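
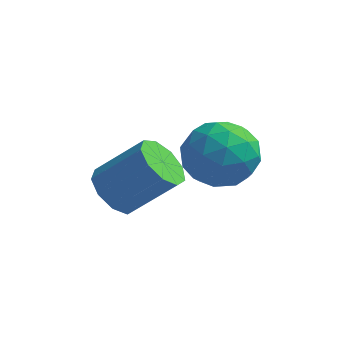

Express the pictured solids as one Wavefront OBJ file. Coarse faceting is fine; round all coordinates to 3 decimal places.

v 1.406 3.198 -1.211
v 1.994 2.262 -1.471
v -0.114 2.438 -1.909
v 0.474 1.502 -2.169
v 0.27 1.76 -1.082
v 1.209 2.23 -0.651
v 0.671 2.47 -2.729
v 1.61 2.94 -2.298
v 1.54 1.812 -2.409
v 1.292 1.373 -1.391
v 0.588 3.327 -1.989
v 0.34 2.888 -0.971
v 1.833 2.797 -1.28
v 0.047 1.903 -2.1
v -0.073 2.055 -1.462
v 0.272 1.505 -1.614
v 1.372 2.778 -0.798
v 1.718 2.228 -0.95
v 0.704 1.933 -0.722
v 0.162 2.472 -2.43
v 0.508 1.922 -2.582
v 1.608 3.195 -1.766
v 1.953 2.645 -1.918
v 1.176 2.767 -2.658
v 1.912 1.982 -1.984
v 1.019 1.535 -2.394
v 1.134 2.104 -2.724
v 1.687 2.38 -2.47
v 1.766 1.724 -1.386
v 0.873 1.277 -1.796
v 0.753 1.429 -1.157
v 1.305 1.706 -0.904
v 1.499 1.46 -1.937
v 1.007 3.423 -1.584
v 0.114 2.976 -1.994
v 0.575 2.994 -2.476
v 1.127 3.271 -2.223
v 0.861 3.165 -0.986
v -0.032 2.718 -1.396
v 0.193 2.32 -0.91
v 0.746 2.596 -0.656
v 0.381 3.24 -1.443
v -1.798 1.661 -3.369
v -1.456 2.253 -3.906
v -0.2 2.632 -2.689
v -0.542 2.039 -2.151
v -1.868 2.507 -3.56
v -0.612 2.885 -2.342
v -2.248 2.364 -3.124
v -0.991 2.743 -1.906
v -2.417 1.893 -2.802
v -1.16 2.271 -1.585
v -2.296 1.313 -2.746
v -1.04 1.691 -1.529
v -1.943 0.895 -2.981
v -0.687 1.274 -1.764
v -1.522 0.836 -3.397
v -0.265 1.215 -2.18
v -1.23 1.163 -3.8
v 0.026 1.541 -2.583
v -1.204 1.722 -4.001
v 0.052 2.101 -2.784
f 1 38 17
f 38 12 41
f 17 41 6
f 38 41 17
f 1 17 13
f 17 6 18
f 13 18 2
f 17 18 13
f 1 13 22
f 13 2 23
f 22 23 8
f 13 23 22
f 1 22 34
f 22 8 37
f 34 37 11
f 22 37 34
f 1 34 38
f 34 11 42
f 38 42 12
f 34 42 38
f 2 18 29
f 18 6 32
f 29 32 10
f 18 32 29
f 6 41 19
f 41 12 40
f 19 40 5
f 41 40 19
f 12 42 39
f 42 11 35
f 39 35 3
f 42 35 39
f 11 37 36
f 37 8 24
f 36 24 7
f 37 24 36
f 8 23 28
f 23 2 25
f 28 25 9
f 23 25 28
f 4 30 16
f 30 10 31
f 16 31 5
f 30 31 16
f 4 16 14
f 16 5 15
f 14 15 3
f 16 15 14
f 4 14 21
f 14 3 20
f 21 20 7
f 14 20 21
f 4 21 26
f 21 7 27
f 26 27 9
f 21 27 26
f 4 26 30
f 26 9 33
f 30 33 10
f 26 33 30
f 5 31 19
f 31 10 32
f 19 32 6
f 31 32 19
f 3 15 39
f 15 5 40
f 39 40 12
f 15 40 39
f 7 20 36
f 20 3 35
f 36 35 11
f 20 35 36
f 9 27 28
f 27 7 24
f 28 24 8
f 27 24 28
f 10 33 29
f 33 9 25
f 29 25 2
f 33 25 29
f 44 43 47
f 44 47 45
f 45 47 48
f 45 48 46
f 47 43 49
f 47 49 48
f 48 49 50
f 48 50 46
f 49 43 51
f 49 51 50
f 50 51 52
f 50 52 46
f 51 43 53
f 51 53 52
f 52 53 54
f 52 54 46
f 53 43 55
f 53 55 54
f 54 55 56
f 54 56 46
f 55 43 57
f 55 57 56
f 56 57 58
f 56 58 46
f 57 43 59
f 57 59 58
f 58 59 60
f 58 60 46
f 59 43 61
f 59 61 60
f 60 61 62
f 60 62 46
f 61 43 44
f 61 44 62
f 62 44 45
f 62 45 46



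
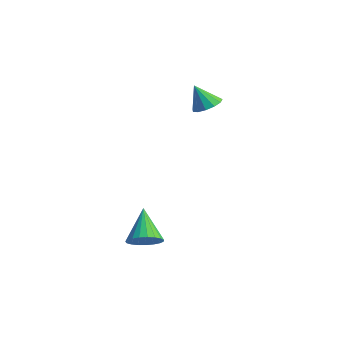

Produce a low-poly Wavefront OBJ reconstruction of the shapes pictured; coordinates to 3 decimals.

v 1.632 -1.428 -2.359
v 1.957 -1.922 -1.805
v 0.548 -0.732 -1.101
v 2.156 -1.652 -1.783
v 2.265 -1.343 -1.86
v 2.264 -1.048 -2.023
v 2.155 -0.819 -2.244
v 1.955 -0.695 -2.485
v 1.699 -0.698 -2.704
v 1.432 -0.827 -2.864
v 1.199 -1.06 -2.936
v 1.042 -1.356 -2.908
v 0.986 -1.665 -2.785
v 1.042 -1.933 -2.589
v 1.201 -2.113 -2.352
v 1.434 -2.175 -2.117
v 1.701 -2.107 -1.923
v -1.153 3.895 3.079
v -0.544 4.154 3.409
v -1.607 3.505 4.221
v -0.819 4.468 3.407
v -1.2 4.599 3.3
v -1.566 4.507 3.123
v -1.801 4.22 2.932
v -1.83 3.83 2.787
v -1.644 3.461 2.735
v -1.302 3.229 2.792
v -0.913 3.208 2.94
v -0.6 3.406 3.132
v -0.462 3.758 3.307
f 2 1 4
f 2 4 3
f 4 1 5
f 4 5 3
f 5 1 6
f 5 6 3
f 6 1 7
f 6 7 3
f 7 1 8
f 7 8 3
f 8 1 9
f 8 9 3
f 9 1 10
f 9 10 3
f 10 1 11
f 10 11 3
f 11 1 12
f 11 12 3
f 12 1 13
f 12 13 3
f 13 1 14
f 13 14 3
f 14 1 15
f 14 15 3
f 15 1 16
f 15 16 3
f 16 1 17
f 16 17 3
f 17 1 2
f 17 2 3
f 19 18 21
f 19 21 20
f 21 18 22
f 21 22 20
f 22 18 23
f 22 23 20
f 23 18 24
f 23 24 20
f 24 18 25
f 24 25 20
f 25 18 26
f 25 26 20
f 26 18 27
f 26 27 20
f 27 18 28
f 27 28 20
f 28 18 29
f 28 29 20
f 29 18 30
f 29 30 20
f 30 18 19
f 30 19 20



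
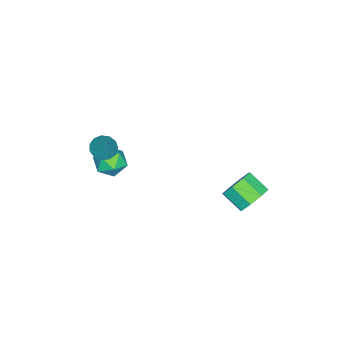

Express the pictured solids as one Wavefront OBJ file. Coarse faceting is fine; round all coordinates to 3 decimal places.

v -3.018 3.192 -3.234
v -2.153 3.268 -2.679
v -2.518 2.104 -1.951
v -3.382 2.028 -2.506
v -2.756 3.66 -2.354
v -3.12 2.496 -1.627
v -3.512 3.777 -2.545
v -3.876 2.613 -1.817
v -3.978 3.552 -3.139
v -4.343 2.388 -2.412
v -3.882 3.116 -3.789
v -4.247 1.952 -3.061
v -3.28 2.724 -4.113
v -3.644 1.56 -3.386
v -2.524 2.607 -3.923
v -2.888 1.443 -3.195
v -2.057 2.832 -3.328
v -2.422 1.668 -2.601
v 1.14 -3.538 3.019
v 1.798 -3.778 2.781
v 1.82 -2.942 4.301
v 1.751 -3.394 2.627
v 1.51 -3.055 2.598
v 1.151 -2.87 2.702
v 0.789 -2.896 2.907
v 0.538 -3.127 3.147
v 0.478 -3.488 3.346
v 0.628 -3.865 3.442
v 0.941 -4.138 3.403
v 1.317 -4.221 3.242
v 1.636 -4.087 3.01
v -1.116 -3.679 -0.794
v -0.706 -3.032 -0.17
v -0.494 -4.888 0.05
v -0.084 -4.241 0.674
v -1.066 -4.354 0.655
v -1.45 -3.608 0.133
v 0.25 -4.312 -0.253
v -0.134 -3.566 -0.775
v 0.138 -3.423 0.165
v -0.675 -3.45 0.726
v -0.525 -4.47 -0.846
v -1.338 -4.497 -0.285
f 2 1 5
f 2 5 3
f 3 5 6
f 3 6 4
f 5 1 7
f 5 7 6
f 6 7 8
f 6 8 4
f 7 1 9
f 7 9 8
f 8 9 10
f 8 10 4
f 9 1 11
f 9 11 10
f 10 11 12
f 10 12 4
f 11 1 13
f 11 13 12
f 12 13 14
f 12 14 4
f 13 1 15
f 13 15 14
f 14 15 16
f 14 16 4
f 15 1 17
f 15 17 16
f 16 17 18
f 16 18 4
f 17 1 2
f 17 2 18
f 18 2 3
f 18 3 4
f 20 19 22
f 20 22 21
f 22 19 23
f 22 23 21
f 23 19 24
f 23 24 21
f 24 19 25
f 24 25 21
f 25 19 26
f 25 26 21
f 26 19 27
f 26 27 21
f 27 19 28
f 27 28 21
f 28 19 29
f 28 29 21
f 29 19 30
f 29 30 21
f 30 19 31
f 30 31 21
f 31 19 20
f 31 20 21
f 32 43 37
f 32 37 33
f 32 33 39
f 32 39 42
f 32 42 43
f 33 37 41
f 37 43 36
f 43 42 34
f 42 39 38
f 39 33 40
f 35 41 36
f 35 36 34
f 35 34 38
f 35 38 40
f 35 40 41
f 36 41 37
f 34 36 43
f 38 34 42
f 40 38 39
f 41 40 33



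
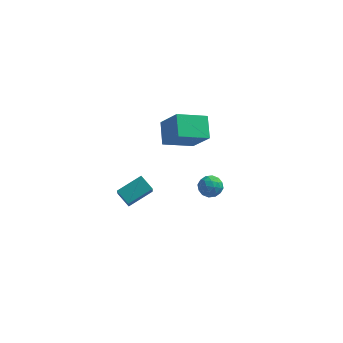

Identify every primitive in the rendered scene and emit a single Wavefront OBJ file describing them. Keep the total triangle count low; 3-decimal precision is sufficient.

v -3.112 -3.399 -2.957
v -2.897 -4.521 -1.618
v -3.826 -2.891 -2.417
v -3.611 -4.013 -1.078
v -1.969 -2.447 -2.342
v -1.754 -3.569 -1.003
v -2.683 -1.939 -1.802
v -2.468 -3.061 -0.463
v -1.3 1.879 -1.254
v -1.631 3.147 -0.408
v -2.369 2.654 -2.835
v -2.7 3.923 -1.989
v 0.34 2.757 -1.931
v 0.009 4.026 -1.085
v -0.729 3.533 -3.512
v -1.06 4.801 -2.666
v 0.776 0.689 -3.919
v 1.445 0.397 -3.683
v 0.235 -0.417 -3.757
v 0.904 -0.709 -3.521
v 0.533 -0.198 -3.085
v 0.867 0.485 -3.185
v 0.813 -0.505 -4.255
v 1.147 0.178 -4.355
v 1.468 -0.341 -3.891
v 1.295 -0.152 -3.167
v 0.385 0.132 -4.273
v 0.212 0.321 -3.549
v 1.158 0.64 -3.815
v 0.522 -0.66 -3.625
v 0.304 -0.36 -3.369
v 0.698 -0.532 -3.23
v 0.818 0.692 -3.522
v 1.212 0.52 -3.383
v 0.676 0.171 -3.032
v 0.468 -0.54 -4.057
v 0.862 -0.712 -3.918
v 0.982 0.512 -4.21
v 1.376 0.34 -4.071
v 1.004 -0.191 -4.408
v 1.564 0.034 -3.798
v 1.247 -0.616 -3.703
v 1.193 -0.496 -4.135
v 1.389 -0.094 -4.194
v 1.463 0.146 -3.373
v 1.145 -0.504 -3.278
v 0.927 -0.204 -3.022
v 1.124 0.198 -3.08
v 1.476 -0.288 -3.495
v 0.535 0.484 -4.162
v 0.217 -0.166 -4.067
v 0.556 -0.218 -4.36
v 0.753 0.184 -4.418
v 0.433 0.596 -3.737
v 0.116 -0.054 -3.642
v 0.291 0.074 -3.246
v 0.487 0.476 -3.305
v 0.204 0.268 -3.945
f 2 4 1
f 5 2 1
f 1 4 3
f 3 5 1
f 2 8 4
f 6 2 5
f 6 8 2
f 4 8 3
f 7 5 3
f 3 8 7
f 7 6 5
f 8 6 7
f 10 12 9
f 13 10 9
f 9 12 11
f 11 13 9
f 10 16 12
f 14 10 13
f 14 16 10
f 12 16 11
f 15 13 11
f 11 16 15
f 15 14 13
f 16 14 15
f 17 54 33
f 54 28 57
f 33 57 22
f 54 57 33
f 17 33 29
f 33 22 34
f 29 34 18
f 33 34 29
f 17 29 38
f 29 18 39
f 38 39 24
f 29 39 38
f 17 38 50
f 38 24 53
f 50 53 27
f 38 53 50
f 17 50 54
f 50 27 58
f 54 58 28
f 50 58 54
f 18 34 45
f 34 22 48
f 45 48 26
f 34 48 45
f 22 57 35
f 57 28 56
f 35 56 21
f 57 56 35
f 28 58 55
f 58 27 51
f 55 51 19
f 58 51 55
f 27 53 52
f 53 24 40
f 52 40 23
f 53 40 52
f 24 39 44
f 39 18 41
f 44 41 25
f 39 41 44
f 20 46 32
f 46 26 47
f 32 47 21
f 46 47 32
f 20 32 30
f 32 21 31
f 30 31 19
f 32 31 30
f 20 30 37
f 30 19 36
f 37 36 23
f 30 36 37
f 20 37 42
f 37 23 43
f 42 43 25
f 37 43 42
f 20 42 46
f 42 25 49
f 46 49 26
f 42 49 46
f 21 47 35
f 47 26 48
f 35 48 22
f 47 48 35
f 19 31 55
f 31 21 56
f 55 56 28
f 31 56 55
f 23 36 52
f 36 19 51
f 52 51 27
f 36 51 52
f 25 43 44
f 43 23 40
f 44 40 24
f 43 40 44
f 26 49 45
f 49 25 41
f 45 41 18
f 49 41 45



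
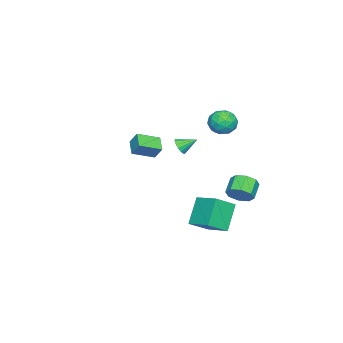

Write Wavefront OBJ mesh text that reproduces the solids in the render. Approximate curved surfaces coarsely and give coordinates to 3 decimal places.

v -3.906 1.688 2.269
v -2.953 1.724 1.971
v -4.287 0.836 0.949
v -3.334 0.872 0.651
v -3.587 0.331 1.451
v -3.351 0.857 2.267
v -3.889 1.703 0.653
v -3.653 2.229 1.469
v -2.943 1.733 0.972
v -2.756 0.885 1.466
v -4.484 1.675 1.454
v -4.297 0.827 1.948
v -3.396 1.78 2.236
v -3.844 0.78 0.684
v -3.992 0.461 1.154
v -3.432 0.482 0.979
v -3.63 1.271 2.41
v -3.07 1.292 2.235
v -3.443 0.473 1.929
v -4.17 1.268 0.685
v -3.61 1.289 0.51
v -3.808 2.078 1.941
v -3.248 2.099 1.766
v -3.797 2.087 0.991
v -2.83 1.807 1.474
v -3.054 1.307 0.698
v -3.38 1.795 0.699
v -3.241 2.105 1.179
v -2.72 1.309 1.764
v -2.944 0.808 0.988
v -3.093 0.49 1.458
v -2.954 0.799 1.938
v -2.714 1.314 1.177
v -4.296 1.752 1.932
v -4.52 1.251 1.156
v -4.286 1.761 0.982
v -4.147 2.07 1.462
v -4.186 1.253 2.222
v -4.41 0.753 1.446
v -3.999 0.455 1.741
v -3.86 0.765 2.221
v -4.526 1.246 1.743
v -1.285 3.349 -3.336
v -0.826 2.927 -2.687
v -1.876 2.85 -1.995
v -2.335 3.271 -2.644
v -0.825 3.612 -2.608
v -1.875 3.534 -1.916
v -1.093 4.142 -2.956
v -2.144 4.064 -2.264
v -1.474 4.208 -3.527
v -2.524 4.13 -2.835
v -1.744 3.77 -3.985
v -2.794 3.693 -3.293
v -1.745 3.086 -4.064
v -2.795 3.008 -3.372
v -1.476 2.556 -3.716
v -2.527 2.478 -3.024
v -1.096 2.49 -3.145
v -2.146 2.412 -2.453
v 3.625 3.29 -3.741
v 2.393 3.284 -2.191
v 4.282 4.744 -3.212
v 3.05 4.737 -1.663
v 4.69 2.503 -2.897
v 3.458 2.496 -1.348
v 5.347 3.956 -2.369
v 4.115 3.95 -0.819
v -4.646 -3.833 -2.003
v -4.493 -3.258 -1.126
v -3.715 -3.286 -2.525
v -3.561 -2.711 -1.648
v -3.659 -4.969 -1.432
v -3.505 -4.394 -0.555
v -2.727 -4.422 -1.954
v -2.574 -3.847 -1.077
v -0.462 -0.211 0.515
v 0.134 -0.07 0.663
v -0.838 0.751 1.105
v 0.079 0.082 0.38
v -0.121 0.156 0.133
v -0.412 0.131 -0.012
v -0.717 0.015 -0.015
v -0.953 -0.162 0.123
v -1.058 -0.353 0.366
v -1.003 -0.505 0.649
v -0.803 -0.578 0.896
v -0.512 -0.554 1.041
v -0.208 -0.437 1.045
v 0.029 -0.26 0.907
f 1 38 17
f 38 12 41
f 17 41 6
f 38 41 17
f 1 17 13
f 17 6 18
f 13 18 2
f 17 18 13
f 1 13 22
f 13 2 23
f 22 23 8
f 13 23 22
f 1 22 34
f 22 8 37
f 34 37 11
f 22 37 34
f 1 34 38
f 34 11 42
f 38 42 12
f 34 42 38
f 2 18 29
f 18 6 32
f 29 32 10
f 18 32 29
f 6 41 19
f 41 12 40
f 19 40 5
f 41 40 19
f 12 42 39
f 42 11 35
f 39 35 3
f 42 35 39
f 11 37 36
f 37 8 24
f 36 24 7
f 37 24 36
f 8 23 28
f 23 2 25
f 28 25 9
f 23 25 28
f 4 30 16
f 30 10 31
f 16 31 5
f 30 31 16
f 4 16 14
f 16 5 15
f 14 15 3
f 16 15 14
f 4 14 21
f 14 3 20
f 21 20 7
f 14 20 21
f 4 21 26
f 21 7 27
f 26 27 9
f 21 27 26
f 4 26 30
f 26 9 33
f 30 33 10
f 26 33 30
f 5 31 19
f 31 10 32
f 19 32 6
f 31 32 19
f 3 15 39
f 15 5 40
f 39 40 12
f 15 40 39
f 7 20 36
f 20 3 35
f 36 35 11
f 20 35 36
f 9 27 28
f 27 7 24
f 28 24 8
f 27 24 28
f 10 33 29
f 33 9 25
f 29 25 2
f 33 25 29
f 44 43 47
f 44 47 45
f 45 47 48
f 45 48 46
f 47 43 49
f 47 49 48
f 48 49 50
f 48 50 46
f 49 43 51
f 49 51 50
f 50 51 52
f 50 52 46
f 51 43 53
f 51 53 52
f 52 53 54
f 52 54 46
f 53 43 55
f 53 55 54
f 54 55 56
f 54 56 46
f 55 43 57
f 55 57 56
f 56 57 58
f 56 58 46
f 57 43 59
f 57 59 58
f 58 59 60
f 58 60 46
f 59 43 44
f 59 44 60
f 60 44 45
f 60 45 46
f 62 64 61
f 65 62 61
f 61 64 63
f 63 65 61
f 62 68 64
f 66 62 65
f 66 68 62
f 64 68 63
f 67 65 63
f 63 68 67
f 67 66 65
f 68 66 67
f 70 72 69
f 73 70 69
f 69 72 71
f 71 73 69
f 70 76 72
f 74 70 73
f 74 76 70
f 72 76 71
f 75 73 71
f 71 76 75
f 75 74 73
f 76 74 75
f 78 77 80
f 78 80 79
f 80 77 81
f 80 81 79
f 81 77 82
f 81 82 79
f 82 77 83
f 82 83 79
f 83 77 84
f 83 84 79
f 84 77 85
f 84 85 79
f 85 77 86
f 85 86 79
f 86 77 87
f 86 87 79
f 87 77 88
f 87 88 79
f 88 77 89
f 88 89 79
f 89 77 90
f 89 90 79
f 90 77 78
f 90 78 79



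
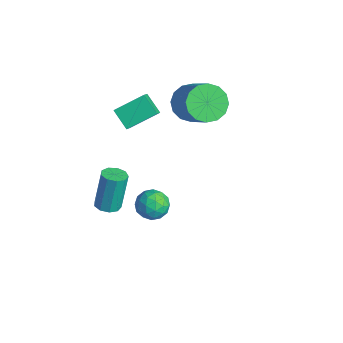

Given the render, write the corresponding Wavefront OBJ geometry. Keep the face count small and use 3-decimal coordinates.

v -3.83 1.304 -0.313
v -3.257 0.953 -0.971
v -1.798 0.885 0.336
v -2.37 1.236 0.993
v -3.206 1.436 -1.004
v -1.746 1.368 0.303
v -3.321 1.883 -0.851
v -1.862 1.815 0.455
v -3.573 2.175 -0.555
v -2.114 2.108 0.752
v -3.894 2.234 -0.194
v -2.434 2.166 1.113
v -4.197 2.044 0.136
v -2.738 1.976 1.442
v -4.402 1.655 0.344
v -2.943 1.587 1.651
v -4.454 1.172 0.377
v -2.994 1.104 1.684
v -4.338 0.725 0.225
v -2.879 0.657 1.531
v -4.086 0.432 -0.072
v -2.627 0.365 1.235
v -3.766 0.374 -0.433
v -2.306 0.306 0.874
v -3.462 0.564 -0.762
v -2.003 0.496 0.544
v -2.405 -3.407 -3.906
v -2.125 -3.886 -3.738
v -2.354 -3.412 -2.006
v -2.635 -2.933 -2.174
v -1.868 -3.587 -3.785
v -2.097 -3.114 -2.054
v -1.862 -3.205 -3.889
v -2.091 -2.731 -2.157
v -2.111 -2.916 -4.001
v -2.34 -2.443 -2.269
v -2.497 -2.858 -4.068
v -2.726 -2.384 -2.336
v -2.841 -3.056 -4.06
v -3.07 -2.582 -2.328
v -2.981 -3.418 -3.979
v -3.21 -2.945 -2.247
v -2.851 -3.775 -3.864
v -3.081 -3.302 -2.132
v -2.513 -3.96 -3.769
v -2.743 -3.486 -2.037
v -4.2 -1.991 0.465
v -3.963 -0.718 1.118
v -3.375 -1.823 -0.162
v -3.138 -0.551 0.491
v -3.622 -2.429 1.109
v -3.385 -1.157 1.762
v -2.797 -2.262 0.482
v -2.56 -0.989 1.135
v 1.587 -2.944 0.71
v 2.24 -3.225 0.568
v 1.12 -3.595 -0.148
v 1.773 -3.876 -0.29
v 1.434 -4.043 0.329
v 1.722 -3.641 0.859
v 1.638 -3.179 -0.439
v 1.926 -2.777 0.091
v 2.272 -3.37 -0.143
v 2.146 -3.904 0.332
v 1.214 -2.916 0.088
v 1.088 -3.45 0.563
v 1.955 -3.027 0.714
v 1.405 -3.793 -0.294
v 1.206 -3.891 0.07
v 1.59 -4.056 -0.014
v 1.65 -3.272 0.885
v 2.034 -3.437 0.802
v 1.56 -3.918 0.661
v 1.326 -3.383 -0.382
v 1.71 -3.548 -0.465
v 1.77 -2.764 0.434
v 2.154 -2.929 0.35
v 1.8 -2.902 -0.241
v 2.357 -3.278 0.213
v 2.083 -3.66 -0.291
v 2.003 -3.251 -0.379
v 2.173 -3.014 -0.067
v 2.283 -3.592 0.492
v 2.008 -3.975 -0.013
v 1.809 -4.073 0.351
v 1.979 -3.836 0.663
v 2.302 -3.677 0.074
v 1.352 -2.845 0.433
v 1.077 -3.228 -0.072
v 1.381 -2.984 -0.243
v 1.551 -2.747 0.069
v 1.277 -3.16 0.711
v 1.003 -3.542 0.207
v 1.187 -3.806 0.487
v 1.357 -3.569 0.799
v 1.058 -3.143 0.346
f 2 1 5
f 2 5 3
f 3 5 6
f 3 6 4
f 5 1 7
f 5 7 6
f 6 7 8
f 6 8 4
f 7 1 9
f 7 9 8
f 8 9 10
f 8 10 4
f 9 1 11
f 9 11 10
f 10 11 12
f 10 12 4
f 11 1 13
f 11 13 12
f 12 13 14
f 12 14 4
f 13 1 15
f 13 15 14
f 14 15 16
f 14 16 4
f 15 1 17
f 15 17 16
f 16 17 18
f 16 18 4
f 17 1 19
f 17 19 18
f 18 19 20
f 18 20 4
f 19 1 21
f 19 21 20
f 20 21 22
f 20 22 4
f 21 1 23
f 21 23 22
f 22 23 24
f 22 24 4
f 23 1 25
f 23 25 24
f 24 25 26
f 24 26 4
f 25 1 2
f 25 2 26
f 26 2 3
f 26 3 4
f 28 27 31
f 28 31 29
f 29 31 32
f 29 32 30
f 31 27 33
f 31 33 32
f 32 33 34
f 32 34 30
f 33 27 35
f 33 35 34
f 34 35 36
f 34 36 30
f 35 27 37
f 35 37 36
f 36 37 38
f 36 38 30
f 37 27 39
f 37 39 38
f 38 39 40
f 38 40 30
f 39 27 41
f 39 41 40
f 40 41 42
f 40 42 30
f 41 27 43
f 41 43 42
f 42 43 44
f 42 44 30
f 43 27 45
f 43 45 44
f 44 45 46
f 44 46 30
f 45 27 28
f 45 28 46
f 46 28 29
f 46 29 30
f 48 50 47
f 51 48 47
f 47 50 49
f 49 51 47
f 48 54 50
f 52 48 51
f 52 54 48
f 50 54 49
f 53 51 49
f 49 54 53
f 53 52 51
f 54 52 53
f 55 92 71
f 92 66 95
f 71 95 60
f 92 95 71
f 55 71 67
f 71 60 72
f 67 72 56
f 71 72 67
f 55 67 76
f 67 56 77
f 76 77 62
f 67 77 76
f 55 76 88
f 76 62 91
f 88 91 65
f 76 91 88
f 55 88 92
f 88 65 96
f 92 96 66
f 88 96 92
f 56 72 83
f 72 60 86
f 83 86 64
f 72 86 83
f 60 95 73
f 95 66 94
f 73 94 59
f 95 94 73
f 66 96 93
f 96 65 89
f 93 89 57
f 96 89 93
f 65 91 90
f 91 62 78
f 90 78 61
f 91 78 90
f 62 77 82
f 77 56 79
f 82 79 63
f 77 79 82
f 58 84 70
f 84 64 85
f 70 85 59
f 84 85 70
f 58 70 68
f 70 59 69
f 68 69 57
f 70 69 68
f 58 68 75
f 68 57 74
f 75 74 61
f 68 74 75
f 58 75 80
f 75 61 81
f 80 81 63
f 75 81 80
f 58 80 84
f 80 63 87
f 84 87 64
f 80 87 84
f 59 85 73
f 85 64 86
f 73 86 60
f 85 86 73
f 57 69 93
f 69 59 94
f 93 94 66
f 69 94 93
f 61 74 90
f 74 57 89
f 90 89 65
f 74 89 90
f 63 81 82
f 81 61 78
f 82 78 62
f 81 78 82
f 64 87 83
f 87 63 79
f 83 79 56
f 87 79 83



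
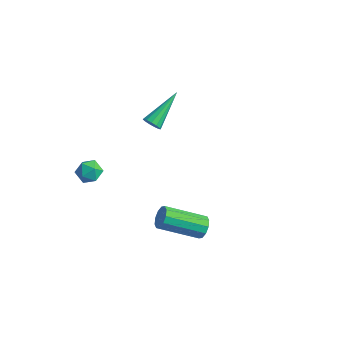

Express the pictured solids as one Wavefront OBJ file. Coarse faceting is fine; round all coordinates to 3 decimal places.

v 3.322 -2.359 -0.496
v 3.713 -2.463 -0.053
v 2.288 -3.745 0.9
v 1.898 -3.641 0.456
v 3.509 -2.168 0.041
v 2.085 -3.45 0.993
v 3.234 -1.945 -0.071
v 1.81 -3.227 0.882
v 2.993 -1.881 -0.345
v 1.569 -3.163 0.607
v 2.877 -1.999 -0.677
v 1.453 -3.281 0.275
v 2.932 -2.255 -0.94
v 1.507 -3.537 0.013
v 3.135 -2.55 -1.033
v 1.711 -3.832 -0.081
v 3.41 -2.773 -0.922
v 1.986 -4.055 0.031
v 3.651 -2.837 -0.647
v 2.227 -4.119 0.305
v 3.767 -2.719 -0.315
v 2.343 -4.001 0.637
v -2.94 1.575 0.003
v -2.521 1.429 0.275
v -2.94 3.505 1.037
v -2.421 1.559 0.032
v -2.485 1.694 -0.22
v -2.694 1.791 -0.401
v -2.981 1.819 -0.454
v -3.255 1.77 -0.362
v -3.428 1.658 -0.154
v -3.447 1.52 0.104
v -3.304 1.4 0.33
v -3.046 1.334 0.452
v -2.754 1.345 0.431
v -2.907 -3.449 1.198
v -2.351 -3.199 1.529
v -2.249 -4.161 0.631
v -1.693 -3.911 0.962
v -2.165 -4.284 1.309
v -2.571 -3.844 1.659
v -2.029 -3.516 0.501
v -2.435 -3.076 0.851
v -1.808 -3.24 1.098
v -1.892 -3.715 1.598
v -2.708 -3.645 0.562
v -2.792 -4.12 1.062
f 2 1 5
f 2 5 3
f 3 5 6
f 3 6 4
f 5 1 7
f 5 7 6
f 6 7 8
f 6 8 4
f 7 1 9
f 7 9 8
f 8 9 10
f 8 10 4
f 9 1 11
f 9 11 10
f 10 11 12
f 10 12 4
f 11 1 13
f 11 13 12
f 12 13 14
f 12 14 4
f 13 1 15
f 13 15 14
f 14 15 16
f 14 16 4
f 15 1 17
f 15 17 16
f 16 17 18
f 16 18 4
f 17 1 19
f 17 19 18
f 18 19 20
f 18 20 4
f 19 1 21
f 19 21 20
f 20 21 22
f 20 22 4
f 21 1 2
f 21 2 22
f 22 2 3
f 22 3 4
f 24 23 26
f 24 26 25
f 26 23 27
f 26 27 25
f 27 23 28
f 27 28 25
f 28 23 29
f 28 29 25
f 29 23 30
f 29 30 25
f 30 23 31
f 30 31 25
f 31 23 32
f 31 32 25
f 32 23 33
f 32 33 25
f 33 23 34
f 33 34 25
f 34 23 35
f 34 35 25
f 35 23 24
f 35 24 25
f 36 47 41
f 36 41 37
f 36 37 43
f 36 43 46
f 36 46 47
f 37 41 45
f 41 47 40
f 47 46 38
f 46 43 42
f 43 37 44
f 39 45 40
f 39 40 38
f 39 38 42
f 39 42 44
f 39 44 45
f 40 45 41
f 38 40 47
f 42 38 46
f 44 42 43
f 45 44 37



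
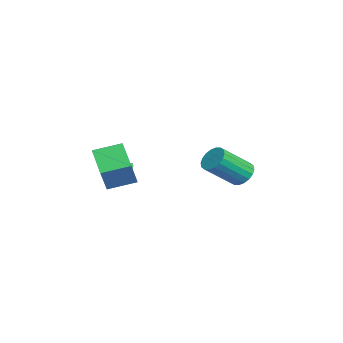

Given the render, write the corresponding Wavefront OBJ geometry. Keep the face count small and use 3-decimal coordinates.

v 2.283 -3.532 1.008
v 2.974 -3.81 2.241
v 2.171 -2.196 1.372
v 2.862 -2.474 2.605
v 3.838 -3.186 0.215
v 4.529 -3.464 1.448
v 3.726 -1.85 0.579
v 4.417 -2.128 1.812
v -1.268 -2.197 -0.779
v -0.775 -1.971 -0.458
v -1.152 -3.183 -0.261
v -1.034 -1.904 -0.272
v -1.356 -1.915 -0.222
v -1.655 -2.002 -0.321
v -1.849 -2.141 -0.543
v -1.888 -2.295 -0.828
v -1.761 -2.423 -1.099
v -1.501 -2.49 -1.285
v -1.179 -2.478 -1.335
v -0.881 -2.391 -1.236
v -0.686 -2.252 -1.015
v -0.647 -2.098 -0.73
v -1.763 3.227 -1.166
v -1.488 2.831 -1.753
v -0.861 1.378 -0.482
v -1.137 1.773 0.106
v -1.225 3.024 -1.663
v -0.599 1.571 -0.391
v -1.069 3.256 -1.474
v -0.442 1.803 -0.202
v -1.05 3.483 -1.224
v -0.424 2.03 0.048
v -1.173 3.659 -0.962
v -0.546 2.206 0.31
v -1.412 3.75 -0.741
v -0.786 2.297 0.531
v -1.721 3.736 -0.604
v -1.095 2.283 0.668
v -2.039 3.622 -0.578
v -1.412 2.169 0.693
v -2.301 3.429 -0.669
v -1.675 1.976 0.603
v -2.458 3.197 -0.858
v -1.831 1.744 0.414
v -2.476 2.97 -1.108
v -1.85 1.517 0.164
v -2.354 2.794 -1.37
v -1.727 1.341 -0.098
v -2.114 2.703 -1.591
v -1.488 1.25 -0.319
v -1.805 2.717 -1.728
v -1.179 1.264 -0.456
f 2 4 1
f 5 2 1
f 1 4 3
f 3 5 1
f 2 8 4
f 6 2 5
f 6 8 2
f 4 8 3
f 7 5 3
f 3 8 7
f 7 6 5
f 8 6 7
f 10 9 12
f 10 12 11
f 12 9 13
f 12 13 11
f 13 9 14
f 13 14 11
f 14 9 15
f 14 15 11
f 15 9 16
f 15 16 11
f 16 9 17
f 16 17 11
f 17 9 18
f 17 18 11
f 18 9 19
f 18 19 11
f 19 9 20
f 19 20 11
f 20 9 21
f 20 21 11
f 21 9 22
f 21 22 11
f 22 9 10
f 22 10 11
f 24 23 27
f 24 27 25
f 25 27 28
f 25 28 26
f 27 23 29
f 27 29 28
f 28 29 30
f 28 30 26
f 29 23 31
f 29 31 30
f 30 31 32
f 30 32 26
f 31 23 33
f 31 33 32
f 32 33 34
f 32 34 26
f 33 23 35
f 33 35 34
f 34 35 36
f 34 36 26
f 35 23 37
f 35 37 36
f 36 37 38
f 36 38 26
f 37 23 39
f 37 39 38
f 38 39 40
f 38 40 26
f 39 23 41
f 39 41 40
f 40 41 42
f 40 42 26
f 41 23 43
f 41 43 42
f 42 43 44
f 42 44 26
f 43 23 45
f 43 45 44
f 44 45 46
f 44 46 26
f 45 23 47
f 45 47 46
f 46 47 48
f 46 48 26
f 47 23 49
f 47 49 48
f 48 49 50
f 48 50 26
f 49 23 51
f 49 51 50
f 50 51 52
f 50 52 26
f 51 23 24
f 51 24 52
f 52 24 25
f 52 25 26



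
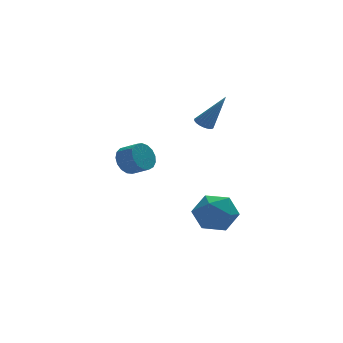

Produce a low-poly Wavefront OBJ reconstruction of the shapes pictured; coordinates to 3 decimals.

v -4.156 -2.365 0.685
v -3.554 -2.231 0.175
v -3.002 -2.921 0.645
v -3.604 -3.055 1.155
v -3.489 -1.985 0.461
v -2.937 -2.674 0.931
v -3.577 -1.825 0.798
v -3.025 -2.514 1.267
v -3.797 -1.789 1.109
v -3.245 -2.479 1.579
v -4.099 -1.886 1.323
v -3.548 -2.575 1.793
v -4.415 -2.092 1.391
v -3.863 -2.781 1.861
v -4.671 -2.36 1.297
v -4.119 -3.05 1.767
v -4.809 -2.63 1.063
v -4.258 -3.32 1.533
v -4.797 -2.84 0.743
v -4.246 -3.529 1.213
v -4.639 -2.94 0.409
v -4.087 -3.629 0.879
v -4.37 -2.909 0.139
v -3.818 -3.598 0.608
v -4.051 -2.753 -0.007
v -3.5 -3.443 0.463
v -3.757 -2.509 0.007
v -3.205 -3.198 0.476
v -0.732 -2.688 -2.912
v 0.336 -2.89 -2.432
v -1.116 -4.57 -2.848
v -0.048 -4.772 -2.368
v -0.884 -4.206 -1.742
v -0.646 -3.042 -1.781
v -0.134 -4.418 -3.499
v 0.104 -3.254 -3.538
v 0.706 -3.959 -2.795
v 0.242 -3.828 -1.709
v -1.022 -3.632 -3.571
v -1.486 -3.501 -2.485
v -0.254 -1.738 2.295
v 0.032 -1.303 2.284
v 0.614 -2.262 4.065
v -0.145 -1.238 2.39
v -0.341 -1.259 2.479
v -0.521 -1.363 2.537
v -0.656 -1.532 2.553
v -0.721 -1.736 2.524
v -0.705 -1.941 2.456
v -0.611 -2.11 2.36
v -0.456 -2.215 2.253
v -0.265 -2.238 2.152
v -0.073 -2.174 2.077
v 0.088 -2.035 2.039
v 0.19 -1.844 2.046
v 0.215 -1.635 2.095
v 0.159 -1.444 2.18
f 2 1 5
f 2 5 3
f 3 5 6
f 3 6 4
f 5 1 7
f 5 7 6
f 6 7 8
f 6 8 4
f 7 1 9
f 7 9 8
f 8 9 10
f 8 10 4
f 9 1 11
f 9 11 10
f 10 11 12
f 10 12 4
f 11 1 13
f 11 13 12
f 12 13 14
f 12 14 4
f 13 1 15
f 13 15 14
f 14 15 16
f 14 16 4
f 15 1 17
f 15 17 16
f 16 17 18
f 16 18 4
f 17 1 19
f 17 19 18
f 18 19 20
f 18 20 4
f 19 1 21
f 19 21 20
f 20 21 22
f 20 22 4
f 21 1 23
f 21 23 22
f 22 23 24
f 22 24 4
f 23 1 25
f 23 25 24
f 24 25 26
f 24 26 4
f 25 1 27
f 25 27 26
f 26 27 28
f 26 28 4
f 27 1 2
f 27 2 28
f 28 2 3
f 28 3 4
f 29 40 34
f 29 34 30
f 29 30 36
f 29 36 39
f 29 39 40
f 30 34 38
f 34 40 33
f 40 39 31
f 39 36 35
f 36 30 37
f 32 38 33
f 32 33 31
f 32 31 35
f 32 35 37
f 32 37 38
f 33 38 34
f 31 33 40
f 35 31 39
f 37 35 36
f 38 37 30
f 42 41 44
f 42 44 43
f 44 41 45
f 44 45 43
f 45 41 46
f 45 46 43
f 46 41 47
f 46 47 43
f 47 41 48
f 47 48 43
f 48 41 49
f 48 49 43
f 49 41 50
f 49 50 43
f 50 41 51
f 50 51 43
f 51 41 52
f 51 52 43
f 52 41 53
f 52 53 43
f 53 41 54
f 53 54 43
f 54 41 55
f 54 55 43
f 55 41 56
f 55 56 43
f 56 41 57
f 56 57 43
f 57 41 42
f 57 42 43



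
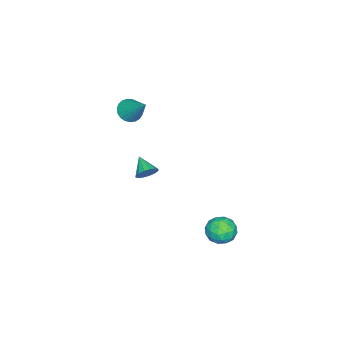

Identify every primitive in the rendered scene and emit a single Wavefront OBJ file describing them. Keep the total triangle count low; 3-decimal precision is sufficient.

v 1.22 -1.74 0.923
v 1.663 -1.691 1.489
v 0.48 -2.6 1.577
v 1.406 -1.427 1.545
v 1.099 -1.247 1.434
v 0.824 -1.199 1.186
v 0.656 -1.296 0.868
v 0.639 -1.512 0.565
v 0.778 -1.789 0.357
v 1.035 -2.052 0.302
v 1.342 -2.233 0.412
v 1.616 -2.281 0.66
v 1.785 -2.184 0.978
v 1.802 -1.968 1.282
v 2.274 4.319 -1.495
v 3.25 4.18 -1.571
v 2.15 2.98 -0.629
v 3.126 2.841 -0.705
v 2.774 3.589 -0.163
v 2.851 4.416 -0.698
v 2.549 2.744 -1.502
v 2.626 3.571 -2.037
v 3.42 3.206 -1.575
v 3.559 3.728 -0.748
v 1.841 3.432 -1.452
v 1.98 3.954 -0.625
v 2.773 4.367 -1.609
v 2.627 2.793 -0.591
v 2.421 3.233 -0.272
v 2.994 3.151 -0.317
v 2.538 4.506 -1.096
v 3.112 4.424 -1.141
v 2.832 4.077 -0.313
v 2.288 2.736 -1.059
v 2.862 2.654 -1.104
v 2.406 4.009 -1.883
v 2.979 3.927 -1.928
v 2.568 3.083 -1.887
v 3.446 3.713 -1.656
v 3.373 2.926 -1.147
v 3.034 2.869 -1.616
v 3.079 3.355 -1.93
v 3.528 4.02 -1.17
v 3.455 3.233 -0.661
v 3.248 3.672 -0.342
v 3.293 4.159 -0.657
v 3.628 3.447 -1.172
v 1.945 3.927 -1.539
v 1.872 3.14 -1.03
v 2.107 3.001 -1.543
v 2.152 3.488 -1.858
v 2.027 4.234 -1.053
v 1.954 3.447 -0.544
v 2.321 3.805 -0.27
v 2.366 4.291 -0.584
v 1.772 3.713 -1.028
v -2.187 -4.489 3.195
v -1.482 -4.955 3.282
v -1.433 -3.071 4.685
v -1.391 -4.732 3.023
v -1.438 -4.466 2.795
v -1.614 -4.205 2.635
v -1.89 -3.992 2.573
v -2.217 -3.866 2.618
v -2.538 -3.847 2.763
v -2.799 -3.939 2.982
v -2.955 -4.126 3.239
v -2.977 -4.376 3.488
v -2.863 -4.645 3.686
v -2.632 -4.887 3.8
v -2.324 -5.061 3.809
v -1.992 -5.135 3.712
v -1.694 -5.098 3.525
f 2 1 4
f 2 4 3
f 4 1 5
f 4 5 3
f 5 1 6
f 5 6 3
f 6 1 7
f 6 7 3
f 7 1 8
f 7 8 3
f 8 1 9
f 8 9 3
f 9 1 10
f 9 10 3
f 10 1 11
f 10 11 3
f 11 1 12
f 11 12 3
f 12 1 13
f 12 13 3
f 13 1 14
f 13 14 3
f 14 1 2
f 14 2 3
f 15 52 31
f 52 26 55
f 31 55 20
f 52 55 31
f 15 31 27
f 31 20 32
f 27 32 16
f 31 32 27
f 15 27 36
f 27 16 37
f 36 37 22
f 27 37 36
f 15 36 48
f 36 22 51
f 48 51 25
f 36 51 48
f 15 48 52
f 48 25 56
f 52 56 26
f 48 56 52
f 16 32 43
f 32 20 46
f 43 46 24
f 32 46 43
f 20 55 33
f 55 26 54
f 33 54 19
f 55 54 33
f 26 56 53
f 56 25 49
f 53 49 17
f 56 49 53
f 25 51 50
f 51 22 38
f 50 38 21
f 51 38 50
f 22 37 42
f 37 16 39
f 42 39 23
f 37 39 42
f 18 44 30
f 44 24 45
f 30 45 19
f 44 45 30
f 18 30 28
f 30 19 29
f 28 29 17
f 30 29 28
f 18 28 35
f 28 17 34
f 35 34 21
f 28 34 35
f 18 35 40
f 35 21 41
f 40 41 23
f 35 41 40
f 18 40 44
f 40 23 47
f 44 47 24
f 40 47 44
f 19 45 33
f 45 24 46
f 33 46 20
f 45 46 33
f 17 29 53
f 29 19 54
f 53 54 26
f 29 54 53
f 21 34 50
f 34 17 49
f 50 49 25
f 34 49 50
f 23 41 42
f 41 21 38
f 42 38 22
f 41 38 42
f 24 47 43
f 47 23 39
f 43 39 16
f 47 39 43
f 58 57 60
f 58 60 59
f 60 57 61
f 60 61 59
f 61 57 62
f 61 62 59
f 62 57 63
f 62 63 59
f 63 57 64
f 63 64 59
f 64 57 65
f 64 65 59
f 65 57 66
f 65 66 59
f 66 57 67
f 66 67 59
f 67 57 68
f 67 68 59
f 68 57 69
f 68 69 59
f 69 57 70
f 69 70 59
f 70 57 71
f 70 71 59
f 71 57 72
f 71 72 59
f 72 57 73
f 72 73 59
f 73 57 58
f 73 58 59



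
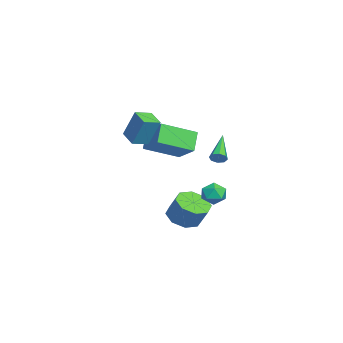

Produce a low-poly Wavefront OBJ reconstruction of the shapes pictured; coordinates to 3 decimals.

v 1.1 -1.584 2.646
v 1.389 -0.929 4.319
v 0.539 -0.74 2.412
v 0.829 -0.084 4.085
v 2.051 -1.056 2.275
v 2.341 -0.4 3.948
v 1.491 -0.211 2.041
v 1.78 0.444 3.714
v 0.043 -0.589 1.175
v -0.838 -0.427 2.225
v -0.598 1.341 0.338
v -1.479 1.504 1.387
v 1.339 0.256 2.133
v 0.458 0.419 3.182
v 0.698 2.187 1.295
v -0.183 2.349 2.345
v -0.699 1.578 -4.209
v 0.177 0.969 -4.295
v 0.695 1.534 -3.018
v -0.181 2.142 -2.931
v 0.266 1.7 -4.654
v 0.784 2.265 -3.377
v -0.21 2.359 -4.753
v 0.308 2.924 -3.475
v -0.973 2.56 -4.532
v -0.455 3.125 -3.254
v -1.575 2.186 -4.122
v -1.057 2.751 -2.845
v -1.664 1.455 -3.763
v -1.146 2.02 -2.486
v -1.188 0.796 -3.665
v -0.67 1.361 -2.387
v -0.425 0.595 -3.886
v 0.093 1.16 -2.608
v 2.936 3.243 -1.338
v 3.327 3.896 -1.179
v 3.513 2.664 -0.381
v 3.904 3.317 -0.222
v 3.137 3.283 -0.096
v 2.78 3.641 -0.688
v 4.06 2.919 -0.872
v 3.703 3.277 -1.464
v 4.022 3.696 -0.891
v 3.452 3.921 -0.412
v 3.388 2.639 -1.148
v 2.818 2.864 -0.669
v -2.413 3.449 -0.409
v -2.139 3.506 0.029
v -4.247 3.671 0.709
v -2.208 3.853 -0.154
v -2.397 3.963 -0.486
v -2.596 3.772 -0.774
v -2.687 3.392 -0.847
v -2.618 3.045 -0.665
v -2.428 2.935 -0.333
v -2.23 3.126 -0.045
f 2 4 1
f 5 2 1
f 1 4 3
f 3 5 1
f 2 8 4
f 6 2 5
f 6 8 2
f 4 8 3
f 7 5 3
f 3 8 7
f 7 6 5
f 8 6 7
f 10 12 9
f 13 10 9
f 9 12 11
f 11 13 9
f 10 16 12
f 14 10 13
f 14 16 10
f 12 16 11
f 15 13 11
f 11 16 15
f 15 14 13
f 16 14 15
f 18 17 21
f 18 21 19
f 19 21 22
f 19 22 20
f 21 17 23
f 21 23 22
f 22 23 24
f 22 24 20
f 23 17 25
f 23 25 24
f 24 25 26
f 24 26 20
f 25 17 27
f 25 27 26
f 26 27 28
f 26 28 20
f 27 17 29
f 27 29 28
f 28 29 30
f 28 30 20
f 29 17 31
f 29 31 30
f 30 31 32
f 30 32 20
f 31 17 33
f 31 33 32
f 32 33 34
f 32 34 20
f 33 17 18
f 33 18 34
f 34 18 19
f 34 19 20
f 35 46 40
f 35 40 36
f 35 36 42
f 35 42 45
f 35 45 46
f 36 40 44
f 40 46 39
f 46 45 37
f 45 42 41
f 42 36 43
f 38 44 39
f 38 39 37
f 38 37 41
f 38 41 43
f 38 43 44
f 39 44 40
f 37 39 46
f 41 37 45
f 43 41 42
f 44 43 36
f 48 47 50
f 48 50 49
f 50 47 51
f 50 51 49
f 51 47 52
f 51 52 49
f 52 47 53
f 52 53 49
f 53 47 54
f 53 54 49
f 54 47 55
f 54 55 49
f 55 47 56
f 55 56 49
f 56 47 48
f 56 48 49



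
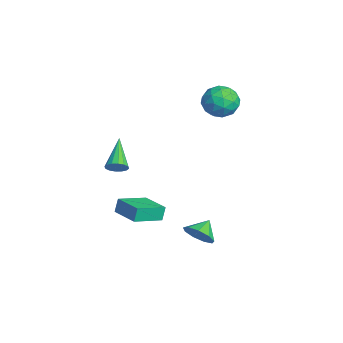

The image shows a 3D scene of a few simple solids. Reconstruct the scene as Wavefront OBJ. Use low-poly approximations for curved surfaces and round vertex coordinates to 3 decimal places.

v -2.867 3.987 1.523
v -1.988 3.348 1.328
v -3.892 2.532 1.672
v -3.013 1.893 1.477
v -3.085 2.459 2.422
v -2.451 3.358 2.33
v -3.429 2.522 0.67
v -2.795 3.421 0.578
v -2.335 2.442 0.801
v -2.123 2.403 1.883
v -3.757 3.477 1.117
v -3.545 3.438 2.199
v -2.337 3.795 1.412
v -3.543 2.085 1.588
v -3.585 2.418 2.143
v -3.068 2.042 2.028
v -2.609 3.801 2.001
v -2.093 3.426 1.886
v -2.738 2.903 2.53
v -3.787 2.454 1.114
v -3.271 2.079 0.999
v -2.812 3.838 0.972
v -2.295 3.462 0.857
v -3.142 2.977 0.47
v -2.025 2.887 0.988
v -2.628 2.032 1.075
v -2.872 2.402 0.601
v -2.5 2.93 0.547
v -1.9 2.864 1.624
v -2.503 2.009 1.712
v -2.545 2.342 2.267
v -2.172 2.87 2.213
v -2.104 2.332 1.314
v -3.377 3.871 1.288
v -3.98 3.016 1.376
v -3.708 3.01 0.787
v -3.335 3.538 0.733
v -3.252 3.848 1.925
v -3.855 2.993 2.012
v -3.38 2.95 2.453
v -3.008 3.478 2.399
v -3.776 3.548 1.686
v 3.823 0.136 -3.922
v 4.563 0.476 -3.539
v 3.197 0.844 -3.338
v 4.432 0.786 -4.055
v 4.016 0.791 -4.508
v 3.509 0.491 -4.687
v 3.149 0.024 -4.508
v 3.105 -0.39 -4.054
v 3.396 -0.557 -3.539
v 3.887 -0.4 -3.202
v 4.348 0.008 -3.203
v 3.05 -3.798 1.148
v 3.401 -3.501 1.535
v 1.47 -3.342 2.232
v 3.317 -3.29 1.323
v 3.162 -3.214 1.065
v 2.977 -3.295 0.829
v 2.811 -3.51 0.679
v 2.71 -3.803 0.654
v 2.7 -4.094 0.762
v 2.784 -4.306 0.973
v 2.939 -4.381 1.231
v 3.124 -4.301 1.467
v 3.289 -4.085 1.617
v 3.391 -3.793 1.642
v 0.731 -3.497 -3.687
v 0.541 -3.277 -2.877
v 0.077 -1.914 -4.272
v -0.113 -1.693 -3.463
v 2.253 -2.807 -3.517
v 2.063 -2.586 -2.708
v 1.599 -1.223 -4.103
v 1.409 -1.003 -3.293
f 1 38 17
f 38 12 41
f 17 41 6
f 38 41 17
f 1 17 13
f 17 6 18
f 13 18 2
f 17 18 13
f 1 13 22
f 13 2 23
f 22 23 8
f 13 23 22
f 1 22 34
f 22 8 37
f 34 37 11
f 22 37 34
f 1 34 38
f 34 11 42
f 38 42 12
f 34 42 38
f 2 18 29
f 18 6 32
f 29 32 10
f 18 32 29
f 6 41 19
f 41 12 40
f 19 40 5
f 41 40 19
f 12 42 39
f 42 11 35
f 39 35 3
f 42 35 39
f 11 37 36
f 37 8 24
f 36 24 7
f 37 24 36
f 8 23 28
f 23 2 25
f 28 25 9
f 23 25 28
f 4 30 16
f 30 10 31
f 16 31 5
f 30 31 16
f 4 16 14
f 16 5 15
f 14 15 3
f 16 15 14
f 4 14 21
f 14 3 20
f 21 20 7
f 14 20 21
f 4 21 26
f 21 7 27
f 26 27 9
f 21 27 26
f 4 26 30
f 26 9 33
f 30 33 10
f 26 33 30
f 5 31 19
f 31 10 32
f 19 32 6
f 31 32 19
f 3 15 39
f 15 5 40
f 39 40 12
f 15 40 39
f 7 20 36
f 20 3 35
f 36 35 11
f 20 35 36
f 9 27 28
f 27 7 24
f 28 24 8
f 27 24 28
f 10 33 29
f 33 9 25
f 29 25 2
f 33 25 29
f 44 43 46
f 44 46 45
f 46 43 47
f 46 47 45
f 47 43 48
f 47 48 45
f 48 43 49
f 48 49 45
f 49 43 50
f 49 50 45
f 50 43 51
f 50 51 45
f 51 43 52
f 51 52 45
f 52 43 53
f 52 53 45
f 53 43 44
f 53 44 45
f 55 54 57
f 55 57 56
f 57 54 58
f 57 58 56
f 58 54 59
f 58 59 56
f 59 54 60
f 59 60 56
f 60 54 61
f 60 61 56
f 61 54 62
f 61 62 56
f 62 54 63
f 62 63 56
f 63 54 64
f 63 64 56
f 64 54 65
f 64 65 56
f 65 54 66
f 65 66 56
f 66 54 67
f 66 67 56
f 67 54 55
f 67 55 56
f 69 71 68
f 72 69 68
f 68 71 70
f 70 72 68
f 69 75 71
f 73 69 72
f 73 75 69
f 71 75 70
f 74 72 70
f 70 75 74
f 74 73 72
f 75 73 74



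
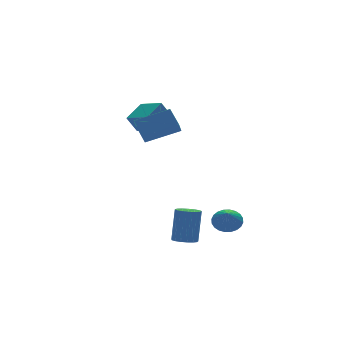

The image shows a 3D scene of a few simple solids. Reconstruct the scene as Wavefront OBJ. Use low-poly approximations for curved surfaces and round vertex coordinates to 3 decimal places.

v -2.476 -3.153 -4.549
v -1.82 -3.139 -4.688
v -1.429 -2.793 -2.81
v -2.084 -2.807 -2.671
v -1.913 -2.834 -4.725
v -1.522 -2.489 -2.846
v -2.135 -2.603 -4.722
v -1.743 -2.257 -2.843
v -2.434 -2.497 -4.679
v -2.043 -2.151 -2.8
v -2.743 -2.541 -4.606
v -2.352 -2.196 -2.727
v -2.991 -2.726 -4.521
v -2.6 -2.38 -2.642
v -3.121 -3.009 -4.442
v -2.73 -2.663 -2.563
v -3.103 -3.324 -4.387
v -2.712 -2.978 -2.508
v -2.941 -3.6 -4.37
v -2.55 -3.255 -2.491
v -2.673 -3.774 -4.394
v -2.281 -3.428 -2.515
v -2.359 -3.806 -4.453
v -1.968 -3.46 -2.575
v -2.072 -3.688 -4.535
v -1.681 -3.342 -2.656
v -1.878 -3.447 -4.62
v -1.487 -3.101 -2.741
v -2.518 1.184 1.205
v -2.511 2.147 2.018
v -2.07 1.751 0.529
v -2.062 2.714 1.342
v -0.718 0.586 1.898
v -0.71 1.549 2.711
v -0.269 1.153 1.222
v -0.262 2.116 2.035
v -1.387 2.815 1.867
v -0.197 3.438 2.512
v -1.88 4.156 1.481
v -0.69 4.779 2.125
v -0.81 2.741 0.875
v 0.38 3.364 1.519
v -1.303 4.082 0.488
v -0.113 4.705 1.133
v 0.48 -2.287 -4.118
v 0.882 -1.837 -3.579
v 0.08 -2.933 -3.282
v 0.606 -1.684 -3.593
v 0.311 -1.623 -3.687
v 0.041 -1.663 -3.846
v -0.162 -1.798 -4.047
v -0.268 -2.008 -4.259
v -0.259 -2.26 -4.45
v -0.138 -2.516 -4.59
v 0.077 -2.737 -4.658
v 0.353 -2.89 -4.644
v 0.649 -2.951 -4.55
v 0.918 -2.911 -4.391
v 1.121 -2.776 -4.19
v 1.227 -2.567 -3.978
v 1.218 -2.314 -3.787
v 1.097 -2.058 -3.647
f 2 1 5
f 2 5 3
f 3 5 6
f 3 6 4
f 5 1 7
f 5 7 6
f 6 7 8
f 6 8 4
f 7 1 9
f 7 9 8
f 8 9 10
f 8 10 4
f 9 1 11
f 9 11 10
f 10 11 12
f 10 12 4
f 11 1 13
f 11 13 12
f 12 13 14
f 12 14 4
f 13 1 15
f 13 15 14
f 14 15 16
f 14 16 4
f 15 1 17
f 15 17 16
f 16 17 18
f 16 18 4
f 17 1 19
f 17 19 18
f 18 19 20
f 18 20 4
f 19 1 21
f 19 21 20
f 20 21 22
f 20 22 4
f 21 1 23
f 21 23 22
f 22 23 24
f 22 24 4
f 23 1 25
f 23 25 24
f 24 25 26
f 24 26 4
f 25 1 27
f 25 27 26
f 26 27 28
f 26 28 4
f 27 1 2
f 27 2 28
f 28 2 3
f 28 3 4
f 30 32 29
f 33 30 29
f 29 32 31
f 31 33 29
f 30 36 32
f 34 30 33
f 34 36 30
f 32 36 31
f 35 33 31
f 31 36 35
f 35 34 33
f 36 34 35
f 38 40 37
f 41 38 37
f 37 40 39
f 39 41 37
f 38 44 40
f 42 38 41
f 42 44 38
f 40 44 39
f 43 41 39
f 39 44 43
f 43 42 41
f 44 42 43
f 46 45 48
f 46 48 47
f 48 45 49
f 48 49 47
f 49 45 50
f 49 50 47
f 50 45 51
f 50 51 47
f 51 45 52
f 51 52 47
f 52 45 53
f 52 53 47
f 53 45 54
f 53 54 47
f 54 45 55
f 54 55 47
f 55 45 56
f 55 56 47
f 56 45 57
f 56 57 47
f 57 45 58
f 57 58 47
f 58 45 59
f 58 59 47
f 59 45 60
f 59 60 47
f 60 45 61
f 60 61 47
f 61 45 62
f 61 62 47
f 62 45 46
f 62 46 47



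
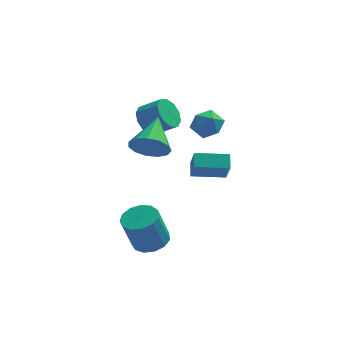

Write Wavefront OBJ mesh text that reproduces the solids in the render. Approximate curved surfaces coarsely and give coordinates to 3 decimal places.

v 0.908 1.357 1.344
v 1.524 1.904 0.819
v 2.096 0.936 2.301
v 2.712 1.483 1.776
v 2.022 1.911 2.321
v 1.288 2.171 1.73
v 2.332 0.669 1.39
v 1.598 0.929 0.799
v 2.405 1.479 0.847
v 2.213 2.247 1.423
v 1.407 0.593 1.697
v 1.215 1.361 2.273
v -1.075 -3.898 3.413
v -0.605 -4.403 4.243
v -0.665 -1.982 4.347
v -0.166 -4.299 3.835
v -0.015 -4.066 3.293
v -0.201 -3.781 2.789
v -0.665 -3.532 2.483
v -1.258 -3.399 2.472
v -1.794 -3.425 2.76
v -2.101 -3.601 3.255
v -2.083 -3.871 3.8
v -1.745 -4.149 4.222
v -1.194 -4.348 4.387
v -1.226 -0.001 2.769
v -0.781 -0.363 2
v 0.311 -0.682 2.781
v -0.134 -0.319 3.551
v -0.641 0.212 2.039
v 0.451 -0.106 2.82
v -0.724 0.706 2.357
v 0.368 0.388 3.138
v -0.999 0.93 2.832
v 0.092 0.611 3.614
v -1.361 0.798 3.284
v -0.269 0.48 4.065
v -1.671 0.362 3.539
v -0.579 0.043 4.32
v -1.811 -0.214 3.5
v -0.719 -0.532 4.281
v -1.728 -0.708 3.182
v -0.636 -1.026 3.963
v -1.452 -0.931 2.706
v -0.361 -1.25 3.488
v -1.091 -0.8 2.255
v 0.001 -1.118 3.036
v -1.05 -3.574 -3.755
v -0.099 -3.824 -3.526
v -0.658 -4.136 -1.537
v -1.61 -3.886 -1.765
v -0.14 -3.262 -3.45
v -0.699 -3.574 -1.46
v -0.47 -2.798 -3.47
v -1.029 -3.11 -1.48
v -0.984 -2.581 -3.58
v -1.543 -2.893 -1.591
v -1.519 -2.68 -3.746
v -2.079 -2.991 -1.757
v -1.906 -3.062 -3.915
v -2.465 -3.374 -1.925
v -2.021 -3.606 -4.033
v -2.58 -3.918 -2.043
v -1.828 -4.141 -4.062
v -2.387 -4.453 -2.073
v -1.388 -4.495 -3.994
v -1.947 -4.807 -2.005
v -0.841 -4.557 -3.85
v -1.4 -4.869 -1.86
v -0.36 -4.307 -3.676
v -0.919 -4.619 -1.686
v 1.151 0.101 -0.837
v 1.149 0.901 -0.324
v 0.963 0.959 -2.174
v 0.962 1.759 -1.661
v 2.998 0.221 -1.019
v 2.997 1.021 -0.506
v 2.811 1.079 -2.356
v 2.809 1.879 -1.843
f 1 12 6
f 1 6 2
f 1 2 8
f 1 8 11
f 1 11 12
f 2 6 10
f 6 12 5
f 12 11 3
f 11 8 7
f 8 2 9
f 4 10 5
f 4 5 3
f 4 3 7
f 4 7 9
f 4 9 10
f 5 10 6
f 3 5 12
f 7 3 11
f 9 7 8
f 10 9 2
f 14 13 16
f 14 16 15
f 16 13 17
f 16 17 15
f 17 13 18
f 17 18 15
f 18 13 19
f 18 19 15
f 19 13 20
f 19 20 15
f 20 13 21
f 20 21 15
f 21 13 22
f 21 22 15
f 22 13 23
f 22 23 15
f 23 13 24
f 23 24 15
f 24 13 25
f 24 25 15
f 25 13 14
f 25 14 15
f 27 26 30
f 27 30 28
f 28 30 31
f 28 31 29
f 30 26 32
f 30 32 31
f 31 32 33
f 31 33 29
f 32 26 34
f 32 34 33
f 33 34 35
f 33 35 29
f 34 26 36
f 34 36 35
f 35 36 37
f 35 37 29
f 36 26 38
f 36 38 37
f 37 38 39
f 37 39 29
f 38 26 40
f 38 40 39
f 39 40 41
f 39 41 29
f 40 26 42
f 40 42 41
f 41 42 43
f 41 43 29
f 42 26 44
f 42 44 43
f 43 44 45
f 43 45 29
f 44 26 46
f 44 46 45
f 45 46 47
f 45 47 29
f 46 26 27
f 46 27 47
f 47 27 28
f 47 28 29
f 49 48 52
f 49 52 50
f 50 52 53
f 50 53 51
f 52 48 54
f 52 54 53
f 53 54 55
f 53 55 51
f 54 48 56
f 54 56 55
f 55 56 57
f 55 57 51
f 56 48 58
f 56 58 57
f 57 58 59
f 57 59 51
f 58 48 60
f 58 60 59
f 59 60 61
f 59 61 51
f 60 48 62
f 60 62 61
f 61 62 63
f 61 63 51
f 62 48 64
f 62 64 63
f 63 64 65
f 63 65 51
f 64 48 66
f 64 66 65
f 65 66 67
f 65 67 51
f 66 48 68
f 66 68 67
f 67 68 69
f 67 69 51
f 68 48 70
f 68 70 69
f 69 70 71
f 69 71 51
f 70 48 49
f 70 49 71
f 71 49 50
f 71 50 51
f 73 75 72
f 76 73 72
f 72 75 74
f 74 76 72
f 73 79 75
f 77 73 76
f 77 79 73
f 75 79 74
f 78 76 74
f 74 79 78
f 78 77 76
f 79 77 78



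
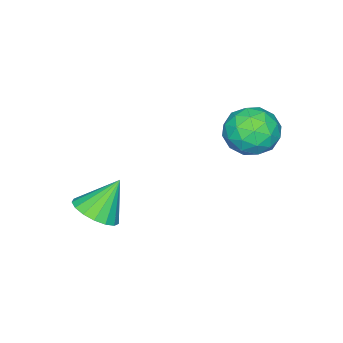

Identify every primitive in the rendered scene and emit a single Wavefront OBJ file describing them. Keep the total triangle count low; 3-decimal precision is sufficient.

v -0.806 1.666 3.509
v 0.087 1.537 4.232
v -0.207 0.203 2.508
v 0.686 0.074 3.231
v -0.388 -0.156 3.593
v -0.758 0.748 4.211
v 0.638 0.992 2.529
v 0.268 1.896 3.147
v 0.98 1.121 3.626
v 0.346 0.411 4.284
v -0.466 1.329 2.456
v -1.1 0.619 3.114
v -0.412 1.73 3.959
v 0.292 0.01 2.781
v -0.339 -0.125 2.994
v 0.186 -0.201 3.419
v -0.909 1.266 3.946
v -0.384 1.191 4.371
v -0.663 0.195 3.995
v 0.264 0.549 2.369
v 0.789 0.474 2.794
v -0.306 1.941 3.321
v 0.219 1.865 3.746
v 0.543 1.545 2.745
v 0.638 1.41 4.027
v 0.99 0.549 3.439
v 0.962 1.089 3.026
v 0.744 1.62 3.39
v 0.265 0.992 4.414
v 0.617 0.132 3.825
v -0.014 -0.003 4.038
v -0.232 0.529 4.402
v 0.79 0.748 4.057
v -0.737 1.608 2.915
v -0.385 0.748 2.326
v 0.112 1.211 2.338
v -0.106 1.743 2.702
v -1.11 1.191 3.301
v -0.758 0.33 2.713
v -0.864 0.12 3.35
v -1.082 0.651 3.714
v -0.91 0.992 2.683
v 4.037 -3.242 -0.431
v 4.901 -3.136 0.082
v 3.123 -2.778 1.011
v 4.824 -2.698 -0.108
v 4.567 -2.385 -0.372
v 4.189 -2.268 -0.649
v 3.776 -2.375 -0.877
v 3.423 -2.68 -1.002
v 3.211 -3.114 -0.997
v 3.188 -3.578 -0.862
v 3.359 -3.965 -0.628
v 3.687 -4.186 -0.35
v 4.094 -4.191 -0.089
v 4.488 -3.979 0.092
v 4.78 -3.598 0.154
f 1 38 17
f 38 12 41
f 17 41 6
f 38 41 17
f 1 17 13
f 17 6 18
f 13 18 2
f 17 18 13
f 1 13 22
f 13 2 23
f 22 23 8
f 13 23 22
f 1 22 34
f 22 8 37
f 34 37 11
f 22 37 34
f 1 34 38
f 34 11 42
f 38 42 12
f 34 42 38
f 2 18 29
f 18 6 32
f 29 32 10
f 18 32 29
f 6 41 19
f 41 12 40
f 19 40 5
f 41 40 19
f 12 42 39
f 42 11 35
f 39 35 3
f 42 35 39
f 11 37 36
f 37 8 24
f 36 24 7
f 37 24 36
f 8 23 28
f 23 2 25
f 28 25 9
f 23 25 28
f 4 30 16
f 30 10 31
f 16 31 5
f 30 31 16
f 4 16 14
f 16 5 15
f 14 15 3
f 16 15 14
f 4 14 21
f 14 3 20
f 21 20 7
f 14 20 21
f 4 21 26
f 21 7 27
f 26 27 9
f 21 27 26
f 4 26 30
f 26 9 33
f 30 33 10
f 26 33 30
f 5 31 19
f 31 10 32
f 19 32 6
f 31 32 19
f 3 15 39
f 15 5 40
f 39 40 12
f 15 40 39
f 7 20 36
f 20 3 35
f 36 35 11
f 20 35 36
f 9 27 28
f 27 7 24
f 28 24 8
f 27 24 28
f 10 33 29
f 33 9 25
f 29 25 2
f 33 25 29
f 44 43 46
f 44 46 45
f 46 43 47
f 46 47 45
f 47 43 48
f 47 48 45
f 48 43 49
f 48 49 45
f 49 43 50
f 49 50 45
f 50 43 51
f 50 51 45
f 51 43 52
f 51 52 45
f 52 43 53
f 52 53 45
f 53 43 54
f 53 54 45
f 54 43 55
f 54 55 45
f 55 43 56
f 55 56 45
f 56 43 57
f 56 57 45
f 57 43 44
f 57 44 45



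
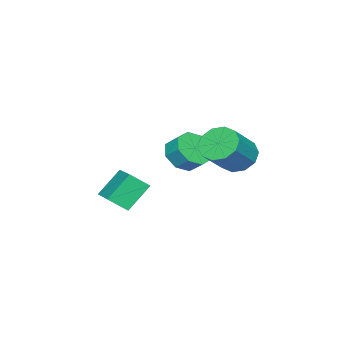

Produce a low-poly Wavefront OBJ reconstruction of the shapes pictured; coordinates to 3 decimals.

v -4.076 1.88 2.442
v -3.385 1.948 1.615
v -1.772 1.789 2.951
v -2.464 1.72 3.778
v -3.506 2.567 1.835
v -1.893 2.408 3.171
v -3.845 2.923 2.287
v -2.232 2.764 3.622
v -4.272 2.881 2.798
v -2.659 2.721 4.133
v -4.625 2.456 3.173
v -3.012 2.296 4.508
v -4.768 1.811 3.269
v -3.155 1.652 4.605
v -4.647 1.192 3.049
v -3.034 1.033 4.385
v -4.308 0.836 2.598
v -2.695 0.677 3.933
v -3.881 0.879 2.087
v -2.268 0.719 3.422
v -3.528 1.304 1.712
v -1.915 1.144 3.047
v 1.265 -1.422 0.458
v 1.807 -2.183 1.211
v 0.213 -0.901 1.742
v 0.754 -1.662 2.495
v 2.446 -0.138 0.905
v 2.987 -0.899 1.658
v 1.393 0.383 2.189
v 1.935 -0.378 2.942
v -3.678 -0.96 2.016
v -2.699 -0.75 1.587
v -2.582 0.03 2.234
v -3.562 -0.18 2.664
v -3.312 -0.337 1.2
v -3.195 0.442 1.847
v -4.14 -0.289 1.292
v -4.023 0.49 1.939
v -4.697 -0.634 1.808
v -4.581 0.146 2.455
v -4.658 -1.17 2.446
v -4.541 -0.39 3.093
v -4.045 -1.582 2.833
v -3.928 -0.803 3.48
v -3.217 -1.63 2.741
v -3.1 -0.851 3.388
v -2.659 -1.286 2.225
v -2.543 -0.506 2.872
f 2 1 5
f 2 5 3
f 3 5 6
f 3 6 4
f 5 1 7
f 5 7 6
f 6 7 8
f 6 8 4
f 7 1 9
f 7 9 8
f 8 9 10
f 8 10 4
f 9 1 11
f 9 11 10
f 10 11 12
f 10 12 4
f 11 1 13
f 11 13 12
f 12 13 14
f 12 14 4
f 13 1 15
f 13 15 14
f 14 15 16
f 14 16 4
f 15 1 17
f 15 17 16
f 16 17 18
f 16 18 4
f 17 1 19
f 17 19 18
f 18 19 20
f 18 20 4
f 19 1 21
f 19 21 20
f 20 21 22
f 20 22 4
f 21 1 2
f 21 2 22
f 22 2 3
f 22 3 4
f 24 26 23
f 27 24 23
f 23 26 25
f 25 27 23
f 24 30 26
f 28 24 27
f 28 30 24
f 26 30 25
f 29 27 25
f 25 30 29
f 29 28 27
f 30 28 29
f 32 31 35
f 32 35 33
f 33 35 36
f 33 36 34
f 35 31 37
f 35 37 36
f 36 37 38
f 36 38 34
f 37 31 39
f 37 39 38
f 38 39 40
f 38 40 34
f 39 31 41
f 39 41 40
f 40 41 42
f 40 42 34
f 41 31 43
f 41 43 42
f 42 43 44
f 42 44 34
f 43 31 45
f 43 45 44
f 44 45 46
f 44 46 34
f 45 31 47
f 45 47 46
f 46 47 48
f 46 48 34
f 47 31 32
f 47 32 48
f 48 32 33
f 48 33 34



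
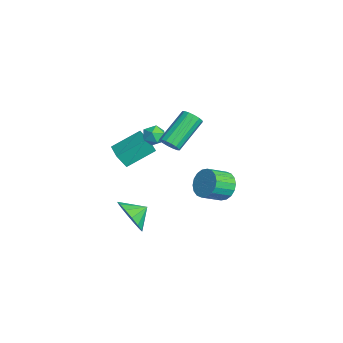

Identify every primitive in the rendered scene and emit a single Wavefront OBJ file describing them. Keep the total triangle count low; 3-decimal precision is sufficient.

v -4.121 -4.159 -1.658
v -4.327 -2.612 -0.722
v -4.083 -3.654 -2.485
v -4.289 -2.107 -1.549
v -2.751 -4.053 -1.531
v -2.957 -2.506 -0.595
v -2.713 -3.548 -2.358
v -2.919 -2.001 -1.422
v 2.964 -4.144 -2.199
v 3.45 -3.615 -2.993
v 2.716 -3.256 -1.761
v 2.927 -3.678 -3.162
v 2.413 -3.865 -3.073
v 2.047 -4.126 -2.751
v 1.926 -4.393 -2.28
v 2.084 -4.592 -1.788
v 2.477 -4.672 -1.406
v 3 -4.609 -1.237
v 3.514 -4.422 -1.325
v 3.88 -4.161 -1.648
v 4.001 -3.894 -2.119
v 3.844 -3.695 -2.611
v -2.674 -1.587 -0.017
v -2.359 -2.022 -0.456
v -3.641 -2.138 -0.164
v -3.326 -2.573 -0.603
v -3.17 -2.59 0.073
v -2.573 -2.249 0.164
v -3.427 -1.911 -0.784
v -2.83 -1.57 -0.693
v -2.825 -2.222 -0.93
v -2.666 -2.642 -0.401
v -3.334 -1.518 -0.219
v -3.175 -1.938 0.31
v -1.973 1.373 -3.839
v -1.476 1.146 -4.58
v -1.051 0.06 -3.961
v -1.547 0.287 -3.221
v -1.215 1.373 -4.361
v -0.789 0.287 -3.742
v -1.104 1.6 -4.039
v -0.678 0.514 -3.42
v -1.165 1.782 -3.677
v -0.739 0.696 -3.058
v -1.386 1.883 -3.348
v -0.96 0.797 -2.729
v -1.723 1.883 -3.116
v -1.298 0.797 -2.497
v -2.11 1.782 -3.027
v -1.685 0.696 -2.408
v -2.469 1.6 -3.099
v -2.044 0.514 -2.48
v -2.731 1.373 -3.318
v -2.305 0.287 -2.699
v -2.842 1.146 -3.64
v -2.416 0.06 -3.021
v -2.781 0.964 -4.002
v -2.355 -0.122 -3.383
v -2.56 0.863 -4.331
v -2.134 -0.223 -3.712
v -2.222 0.863 -4.563
v -1.797 -0.223 -3.944
v -1.835 0.964 -4.652
v -1.41 -0.122 -4.033
v 0.325 -1.801 1.018
v 0.623 -2.022 1.49
v -0.427 -0.701 2.773
v -0.725 -0.479 2.302
v 0.797 -1.785 1.389
v -0.253 -0.464 2.672
v 0.844 -1.553 1.188
v -0.206 -0.231 2.471
v 0.753 -1.387 0.942
v -0.298 -0.066 2.225
v 0.546 -1.331 0.717
v -0.504 -0.01 2
v 0.281 -1.402 0.572
v -0.769 -0.081 1.855
v 0.027 -1.579 0.547
v -1.023 -0.258 1.83
v -0.147 -1.816 0.648
v -1.197 -0.495 1.931
v -0.194 -2.049 0.849
v -1.244 -0.727 2.132
v -0.102 -2.214 1.095
v -1.153 -0.893 2.378
v 0.104 -2.27 1.32
v -0.946 -0.949 2.603
v 0.369 -2.199 1.465
v -0.681 -0.878 2.748
f 2 4 1
f 5 2 1
f 1 4 3
f 3 5 1
f 2 8 4
f 6 2 5
f 6 8 2
f 4 8 3
f 7 5 3
f 3 8 7
f 7 6 5
f 8 6 7
f 10 9 12
f 10 12 11
f 12 9 13
f 12 13 11
f 13 9 14
f 13 14 11
f 14 9 15
f 14 15 11
f 15 9 16
f 15 16 11
f 16 9 17
f 16 17 11
f 17 9 18
f 17 18 11
f 18 9 19
f 18 19 11
f 19 9 20
f 19 20 11
f 20 9 21
f 20 21 11
f 21 9 22
f 21 22 11
f 22 9 10
f 22 10 11
f 23 34 28
f 23 28 24
f 23 24 30
f 23 30 33
f 23 33 34
f 24 28 32
f 28 34 27
f 34 33 25
f 33 30 29
f 30 24 31
f 26 32 27
f 26 27 25
f 26 25 29
f 26 29 31
f 26 31 32
f 27 32 28
f 25 27 34
f 29 25 33
f 31 29 30
f 32 31 24
f 36 35 39
f 36 39 37
f 37 39 40
f 37 40 38
f 39 35 41
f 39 41 40
f 40 41 42
f 40 42 38
f 41 35 43
f 41 43 42
f 42 43 44
f 42 44 38
f 43 35 45
f 43 45 44
f 44 45 46
f 44 46 38
f 45 35 47
f 45 47 46
f 46 47 48
f 46 48 38
f 47 35 49
f 47 49 48
f 48 49 50
f 48 50 38
f 49 35 51
f 49 51 50
f 50 51 52
f 50 52 38
f 51 35 53
f 51 53 52
f 52 53 54
f 52 54 38
f 53 35 55
f 53 55 54
f 54 55 56
f 54 56 38
f 55 35 57
f 55 57 56
f 56 57 58
f 56 58 38
f 57 35 59
f 57 59 58
f 58 59 60
f 58 60 38
f 59 35 61
f 59 61 60
f 60 61 62
f 60 62 38
f 61 35 63
f 61 63 62
f 62 63 64
f 62 64 38
f 63 35 36
f 63 36 64
f 64 36 37
f 64 37 38
f 66 65 69
f 66 69 67
f 67 69 70
f 67 70 68
f 69 65 71
f 69 71 70
f 70 71 72
f 70 72 68
f 71 65 73
f 71 73 72
f 72 73 74
f 72 74 68
f 73 65 75
f 73 75 74
f 74 75 76
f 74 76 68
f 75 65 77
f 75 77 76
f 76 77 78
f 76 78 68
f 77 65 79
f 77 79 78
f 78 79 80
f 78 80 68
f 79 65 81
f 79 81 80
f 80 81 82
f 80 82 68
f 81 65 83
f 81 83 82
f 82 83 84
f 82 84 68
f 83 65 85
f 83 85 84
f 84 85 86
f 84 86 68
f 85 65 87
f 85 87 86
f 86 87 88
f 86 88 68
f 87 65 89
f 87 89 88
f 88 89 90
f 88 90 68
f 89 65 66
f 89 66 90
f 90 66 67
f 90 67 68



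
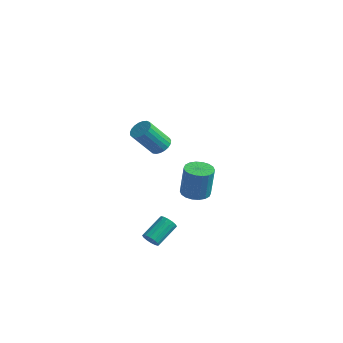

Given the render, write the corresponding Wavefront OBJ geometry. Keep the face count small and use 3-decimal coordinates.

v -2.769 -2.751 2.464
v -2.217 -3.114 2.464
v -2.819 -4.031 3.916
v -3.371 -3.669 3.916
v -2.147 -2.903 2.626
v -2.75 -3.82 4.078
v -2.185 -2.667 2.76
v -2.787 -3.584 4.212
v -2.324 -2.445 2.842
v -2.926 -3.362 4.294
v -2.539 -2.276 2.86
v -3.141 -3.193 4.312
v -2.794 -2.189 2.808
v -3.397 -3.106 4.261
v -3.045 -2.2 2.698
v -3.648 -3.117 4.15
v -3.248 -2.306 2.547
v -3.851 -3.223 3.999
v -3.369 -2.489 2.381
v -3.971 -3.406 3.833
v -3.385 -2.717 2.23
v -3.987 -3.634 3.682
v -3.295 -2.952 2.119
v -3.897 -3.869 3.572
v -3.114 -3.151 2.068
v -3.716 -4.068 3.52
v -2.873 -3.282 2.086
v -3.475 -4.199 3.538
v -2.615 -3.321 2.168
v -3.217 -4.238 3.62
v -2.382 -3.261 2.302
v -2.985 -4.179 3.754
v -3.458 1.137 -3.524
v -2.635 0.937 -3.598
v -2.439 1.022 -1.65
v -3.262 1.223 -1.576
v -2.632 1.315 -3.615
v -2.436 1.4 -1.667
v -2.792 1.657 -3.614
v -2.596 1.743 -1.666
v -3.084 1.897 -3.595
v -2.888 1.983 -1.647
v -3.45 1.986 -3.562
v -3.254 2.072 -1.614
v -3.818 1.907 -3.522
v -3.622 1.993 -1.573
v -4.114 1.676 -3.482
v -3.918 1.761 -1.534
v -4.281 1.338 -3.45
v -4.085 1.423 -1.502
v -4.284 0.96 -3.433
v -4.088 1.045 -1.485
v -4.124 0.617 -3.434
v -3.928 0.703 -1.486
v -3.832 0.377 -3.453
v -3.636 0.463 -1.505
v -3.466 0.288 -3.486
v -3.27 0.374 -1.538
v -3.098 0.367 -3.527
v -2.902 0.453 -1.578
v -2.802 0.599 -3.566
v -2.606 0.684 -1.618
v -2.461 -4.023 -4.112
v -2.044 -4.226 -3.816
v -1.922 -2.86 -3.052
v -2.339 -2.657 -3.348
v -1.922 -4.109 -4.045
v -1.8 -2.743 -3.281
v -1.944 -3.969 -4.292
v -1.822 -2.603 -3.528
v -2.105 -3.843 -4.491
v -1.983 -2.477 -3.726
v -2.361 -3.766 -4.588
v -2.239 -2.4 -3.823
v -2.644 -3.757 -4.558
v -2.522 -2.391 -3.793
v -2.878 -3.82 -4.408
v -2.756 -2.454 -3.644
v -3 -3.937 -4.179
v -2.878 -2.571 -3.415
v -2.978 -4.077 -3.932
v -2.856 -2.711 -3.168
v -2.817 -4.203 -3.734
v -2.695 -2.837 -2.969
v -2.561 -4.28 -3.637
v -2.439 -2.914 -2.872
v -2.278 -4.289 -3.667
v -2.156 -2.923 -2.902
f 2 1 5
f 2 5 3
f 3 5 6
f 3 6 4
f 5 1 7
f 5 7 6
f 6 7 8
f 6 8 4
f 7 1 9
f 7 9 8
f 8 9 10
f 8 10 4
f 9 1 11
f 9 11 10
f 10 11 12
f 10 12 4
f 11 1 13
f 11 13 12
f 12 13 14
f 12 14 4
f 13 1 15
f 13 15 14
f 14 15 16
f 14 16 4
f 15 1 17
f 15 17 16
f 16 17 18
f 16 18 4
f 17 1 19
f 17 19 18
f 18 19 20
f 18 20 4
f 19 1 21
f 19 21 20
f 20 21 22
f 20 22 4
f 21 1 23
f 21 23 22
f 22 23 24
f 22 24 4
f 23 1 25
f 23 25 24
f 24 25 26
f 24 26 4
f 25 1 27
f 25 27 26
f 26 27 28
f 26 28 4
f 27 1 29
f 27 29 28
f 28 29 30
f 28 30 4
f 29 1 31
f 29 31 30
f 30 31 32
f 30 32 4
f 31 1 2
f 31 2 32
f 32 2 3
f 32 3 4
f 34 33 37
f 34 37 35
f 35 37 38
f 35 38 36
f 37 33 39
f 37 39 38
f 38 39 40
f 38 40 36
f 39 33 41
f 39 41 40
f 40 41 42
f 40 42 36
f 41 33 43
f 41 43 42
f 42 43 44
f 42 44 36
f 43 33 45
f 43 45 44
f 44 45 46
f 44 46 36
f 45 33 47
f 45 47 46
f 46 47 48
f 46 48 36
f 47 33 49
f 47 49 48
f 48 49 50
f 48 50 36
f 49 33 51
f 49 51 50
f 50 51 52
f 50 52 36
f 51 33 53
f 51 53 52
f 52 53 54
f 52 54 36
f 53 33 55
f 53 55 54
f 54 55 56
f 54 56 36
f 55 33 57
f 55 57 56
f 56 57 58
f 56 58 36
f 57 33 59
f 57 59 58
f 58 59 60
f 58 60 36
f 59 33 61
f 59 61 60
f 60 61 62
f 60 62 36
f 61 33 34
f 61 34 62
f 62 34 35
f 62 35 36
f 64 63 67
f 64 67 65
f 65 67 68
f 65 68 66
f 67 63 69
f 67 69 68
f 68 69 70
f 68 70 66
f 69 63 71
f 69 71 70
f 70 71 72
f 70 72 66
f 71 63 73
f 71 73 72
f 72 73 74
f 72 74 66
f 73 63 75
f 73 75 74
f 74 75 76
f 74 76 66
f 75 63 77
f 75 77 76
f 76 77 78
f 76 78 66
f 77 63 79
f 77 79 78
f 78 79 80
f 78 80 66
f 79 63 81
f 79 81 80
f 80 81 82
f 80 82 66
f 81 63 83
f 81 83 82
f 82 83 84
f 82 84 66
f 83 63 85
f 83 85 84
f 84 85 86
f 84 86 66
f 85 63 87
f 85 87 86
f 86 87 88
f 86 88 66
f 87 63 64
f 87 64 88
f 88 64 65
f 88 65 66



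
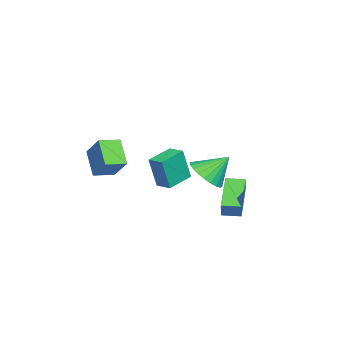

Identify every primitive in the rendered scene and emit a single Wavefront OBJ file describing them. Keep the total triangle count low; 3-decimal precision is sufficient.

v -2.872 -0.833 -2.584
v -2.633 -1.172 -0.802
v -2.454 -0.053 -2.492
v -2.215 -0.392 -0.709
v -1.545 -1.508 -2.891
v -1.306 -1.847 -1.108
v -1.127 -0.728 -2.798
v -0.888 -1.067 -1.016
v -1.772 0.877 -1.976
v -0.729 1.071 -1.775
v -2.188 1.923 -0.824
v -0.811 1.361 -2.069
v -1.04 1.579 -2.348
v -1.38 1.689 -2.571
v -1.78 1.676 -2.703
v -2.179 1.541 -2.725
v -2.516 1.305 -2.632
v -2.739 1.005 -2.44
v -2.816 0.684 -2.177
v -2.733 0.393 -1.883
v -2.505 0.176 -1.604
v -2.165 0.066 -1.381
v -1.765 0.079 -1.249
v -1.366 0.214 -1.227
v -1.029 0.449 -1.32
v -0.805 0.75 -1.512
v 1.803 -3.913 0.465
v 2.56 -3.06 1.588
v 1.094 -3.097 0.324
v 1.85 -2.245 1.447
v 2.73 -3.295 -0.627
v 3.486 -2.443 0.496
v 2.02 -2.48 -0.768
v 2.777 -1.627 0.355
v 1.356 2.661 -1.276
v 1.662 2.724 -0.529
v 1.209 3.569 -1.292
v 1.515 3.632 -0.545
v 3.345 2.968 -2.115
v 3.651 3.031 -1.368
v 3.198 3.876 -2.131
v 3.504 3.939 -1.384
f 2 4 1
f 5 2 1
f 1 4 3
f 3 5 1
f 2 8 4
f 6 2 5
f 6 8 2
f 4 8 3
f 7 5 3
f 3 8 7
f 7 6 5
f 8 6 7
f 10 9 12
f 10 12 11
f 12 9 13
f 12 13 11
f 13 9 14
f 13 14 11
f 14 9 15
f 14 15 11
f 15 9 16
f 15 16 11
f 16 9 17
f 16 17 11
f 17 9 18
f 17 18 11
f 18 9 19
f 18 19 11
f 19 9 20
f 19 20 11
f 20 9 21
f 20 21 11
f 21 9 22
f 21 22 11
f 22 9 23
f 22 23 11
f 23 9 24
f 23 24 11
f 24 9 25
f 24 25 11
f 25 9 26
f 25 26 11
f 26 9 10
f 26 10 11
f 28 30 27
f 31 28 27
f 27 30 29
f 29 31 27
f 28 34 30
f 32 28 31
f 32 34 28
f 30 34 29
f 33 31 29
f 29 34 33
f 33 32 31
f 34 32 33
f 36 38 35
f 39 36 35
f 35 38 37
f 37 39 35
f 36 42 38
f 40 36 39
f 40 42 36
f 38 42 37
f 41 39 37
f 37 42 41
f 41 40 39
f 42 40 41



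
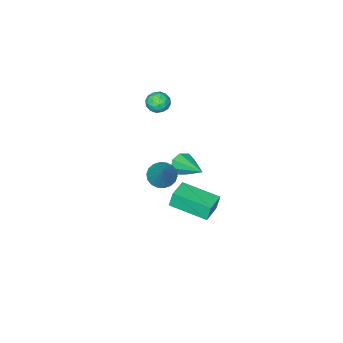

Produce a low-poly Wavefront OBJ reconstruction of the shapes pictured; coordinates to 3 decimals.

v -1.109 -2.322 2.506
v -0.487 -2.627 2.291
v -1.713 -3.173 1.969
v -1.091 -3.478 1.754
v -1.273 -3.483 2.456
v -0.9 -2.957 2.788
v -1.3 -2.843 1.472
v -0.927 -2.317 1.804
v -0.605 -2.949 1.652
v -0.589 -3.345 2.26
v -1.611 -2.455 2
v -1.595 -2.851 2.608
v -0.745 -2.4 2.446
v -1.455 -3.4 1.814
v -1.562 -3.403 2.227
v -1.196 -3.583 2.1
v -0.988 -2.593 2.738
v -0.622 -2.773 2.612
v -1.084 -3.276 2.708
v -1.578 -3.027 1.648
v -1.212 -3.207 1.522
v -1.004 -2.217 2.16
v -0.638 -2.397 2.033
v -1.116 -2.524 1.552
v -0.449 -2.768 1.944
v -0.803 -3.269 1.628
v -0.926 -2.896 1.462
v -0.707 -2.586 1.657
v -0.439 -3.001 2.301
v -0.794 -3.501 1.985
v -0.901 -3.504 2.398
v -0.682 -3.195 2.593
v -0.508 -3.19 1.925
v -1.406 -2.299 2.275
v -1.761 -2.799 1.959
v -1.518 -2.605 1.667
v -1.299 -2.296 1.862
v -1.397 -2.531 2.632
v -1.751 -3.032 2.316
v -1.493 -3.214 2.603
v -1.274 -2.904 2.798
v -1.692 -2.61 2.335
v 1.954 2.605 0.064
v 1.787 2.707 0.994
v 1.02 4.483 -0.309
v 0.853 4.584 0.621
v 3.047 3.176 0.199
v 2.88 3.277 1.129
v 2.113 5.053 -0.174
v 1.946 5.155 0.756
v 3.142 2.742 2.422
v 3.723 2.225 2.474
v 3.958 3.818 4.018
v 3.849 2.46 2.251
v 3.834 2.751 2.063
v 3.682 3.04 1.945
v 3.423 3.27 1.922
v 3.109 3.396 1.998
v 2.801 3.392 2.159
v 2.56 3.259 2.371
v 2.435 3.024 2.594
v 2.45 2.733 2.782
v 2.602 2.444 2.9
v 2.861 2.214 2.923
v 3.175 2.088 2.847
v 3.483 2.092 2.686
v -1.916 -1.8 -2.927
v -1.412 -2.077 -2.446
v -1.664 0.18 -2.053
v -1.172 -1.892 -2.933
v -1.367 -1.654 -3.417
v -1.885 -1.501 -3.614
v -2.42 -1.524 -3.409
v -2.66 -1.708 -2.921
v -2.464 -1.947 -2.437
v -1.947 -2.1 -2.24
f 1 38 17
f 38 12 41
f 17 41 6
f 38 41 17
f 1 17 13
f 17 6 18
f 13 18 2
f 17 18 13
f 1 13 22
f 13 2 23
f 22 23 8
f 13 23 22
f 1 22 34
f 22 8 37
f 34 37 11
f 22 37 34
f 1 34 38
f 34 11 42
f 38 42 12
f 34 42 38
f 2 18 29
f 18 6 32
f 29 32 10
f 18 32 29
f 6 41 19
f 41 12 40
f 19 40 5
f 41 40 19
f 12 42 39
f 42 11 35
f 39 35 3
f 42 35 39
f 11 37 36
f 37 8 24
f 36 24 7
f 37 24 36
f 8 23 28
f 23 2 25
f 28 25 9
f 23 25 28
f 4 30 16
f 30 10 31
f 16 31 5
f 30 31 16
f 4 16 14
f 16 5 15
f 14 15 3
f 16 15 14
f 4 14 21
f 14 3 20
f 21 20 7
f 14 20 21
f 4 21 26
f 21 7 27
f 26 27 9
f 21 27 26
f 4 26 30
f 26 9 33
f 30 33 10
f 26 33 30
f 5 31 19
f 31 10 32
f 19 32 6
f 31 32 19
f 3 15 39
f 15 5 40
f 39 40 12
f 15 40 39
f 7 20 36
f 20 3 35
f 36 35 11
f 20 35 36
f 9 27 28
f 27 7 24
f 28 24 8
f 27 24 28
f 10 33 29
f 33 9 25
f 29 25 2
f 33 25 29
f 44 46 43
f 47 44 43
f 43 46 45
f 45 47 43
f 44 50 46
f 48 44 47
f 48 50 44
f 46 50 45
f 49 47 45
f 45 50 49
f 49 48 47
f 50 48 49
f 52 51 54
f 52 54 53
f 54 51 55
f 54 55 53
f 55 51 56
f 55 56 53
f 56 51 57
f 56 57 53
f 57 51 58
f 57 58 53
f 58 51 59
f 58 59 53
f 59 51 60
f 59 60 53
f 60 51 61
f 60 61 53
f 61 51 62
f 61 62 53
f 62 51 63
f 62 63 53
f 63 51 64
f 63 64 53
f 64 51 65
f 64 65 53
f 65 51 66
f 65 66 53
f 66 51 52
f 66 52 53
f 68 67 70
f 68 70 69
f 70 67 71
f 70 71 69
f 71 67 72
f 71 72 69
f 72 67 73
f 72 73 69
f 73 67 74
f 73 74 69
f 74 67 75
f 74 75 69
f 75 67 76
f 75 76 69
f 76 67 68
f 76 68 69

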